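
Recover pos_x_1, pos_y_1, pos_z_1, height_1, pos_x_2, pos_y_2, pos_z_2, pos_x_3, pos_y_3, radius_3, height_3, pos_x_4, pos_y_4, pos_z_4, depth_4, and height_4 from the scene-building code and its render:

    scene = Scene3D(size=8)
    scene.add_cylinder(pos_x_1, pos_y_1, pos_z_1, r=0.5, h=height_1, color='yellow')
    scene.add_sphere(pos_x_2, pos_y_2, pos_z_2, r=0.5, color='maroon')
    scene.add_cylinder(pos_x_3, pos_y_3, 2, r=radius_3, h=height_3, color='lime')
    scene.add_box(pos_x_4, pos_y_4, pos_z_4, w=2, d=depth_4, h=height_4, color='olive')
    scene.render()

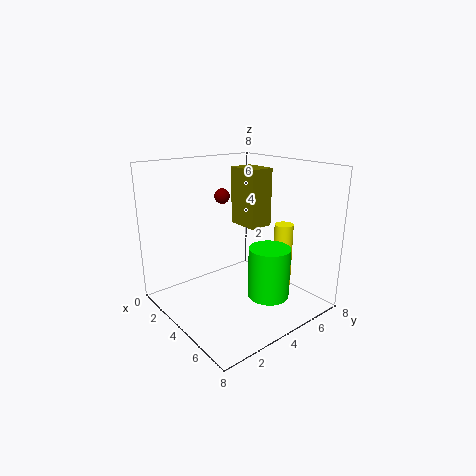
pos_x_1 = 6
pos_y_1 = 5.5
pos_z_1 = 1.5
height_1 = 3.5
pos_x_2 = 0.5
pos_y_2 = 5.5
pos_z_2 = 5.5
pos_x_3 = 7
pos_y_3 = 3.5
radius_3 = 1
height_3 = 2.5
pos_x_4 = 1.5
pos_y_4 = 5.5
pos_z_4 = 4
depth_4 = 1.5
height_4 = 3.5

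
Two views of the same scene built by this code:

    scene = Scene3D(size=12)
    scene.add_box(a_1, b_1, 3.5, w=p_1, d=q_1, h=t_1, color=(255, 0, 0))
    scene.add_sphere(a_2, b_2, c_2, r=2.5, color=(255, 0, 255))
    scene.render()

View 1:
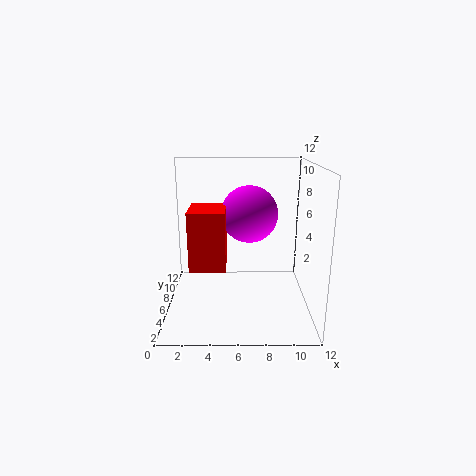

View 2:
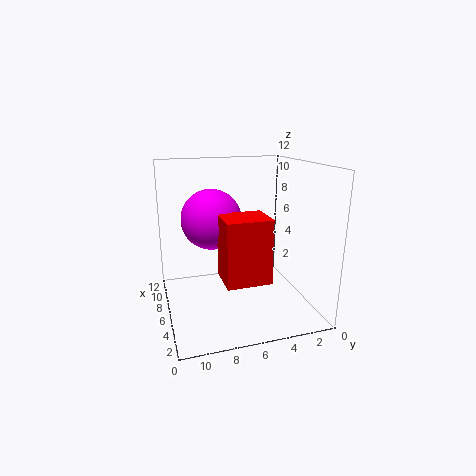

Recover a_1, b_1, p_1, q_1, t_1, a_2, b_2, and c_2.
a_1 = 2
b_1 = 4.5
p_1 = 3
q_1 = 3.5
t_1 = 5
a_2 = 7
b_2 = 8
c_2 = 7.5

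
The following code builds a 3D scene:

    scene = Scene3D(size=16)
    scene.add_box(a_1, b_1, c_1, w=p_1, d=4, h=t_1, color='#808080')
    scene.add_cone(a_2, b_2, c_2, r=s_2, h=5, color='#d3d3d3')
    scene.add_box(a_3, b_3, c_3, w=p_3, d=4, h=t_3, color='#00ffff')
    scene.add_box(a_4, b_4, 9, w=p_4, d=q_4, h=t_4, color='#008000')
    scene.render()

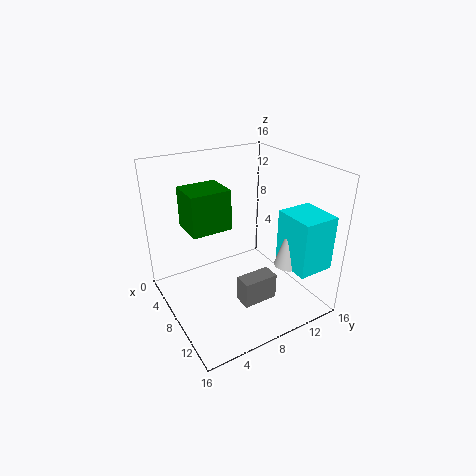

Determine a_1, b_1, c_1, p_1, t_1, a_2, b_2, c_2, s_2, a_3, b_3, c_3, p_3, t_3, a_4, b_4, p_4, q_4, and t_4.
a_1 = 9.5, b_1 = 7, c_1 = 1, p_1 = 2, t_1 = 3, a_2 = 12, b_2 = 12, c_2 = 5.5, s_2 = 1.5, a_3 = 10.5, b_3 = 11.5, c_3 = 5.5, p_3 = 4.5, t_3 = 6, a_4 = 3.5, b_4 = 3, p_4 = 4, q_4 = 4.5, t_4 = 4.5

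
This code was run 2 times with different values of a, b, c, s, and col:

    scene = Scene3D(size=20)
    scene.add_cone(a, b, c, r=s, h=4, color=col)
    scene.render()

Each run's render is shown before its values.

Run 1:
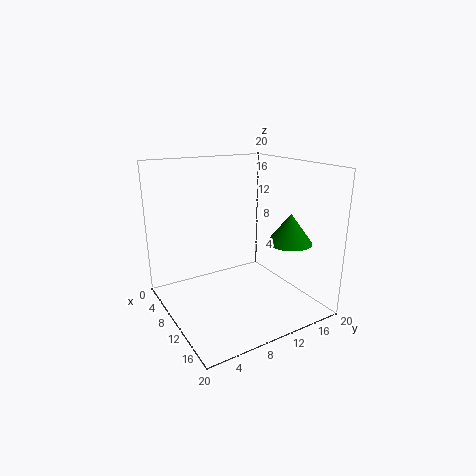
a = 15; b = 15; c = 10; s = 3; col = 'green'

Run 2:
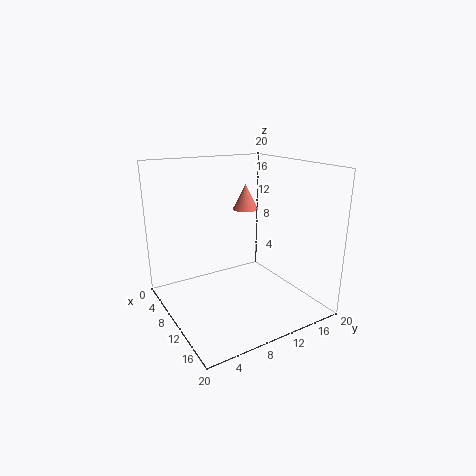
a = 4; b = 15; c = 12; s = 2; col = 'salmon'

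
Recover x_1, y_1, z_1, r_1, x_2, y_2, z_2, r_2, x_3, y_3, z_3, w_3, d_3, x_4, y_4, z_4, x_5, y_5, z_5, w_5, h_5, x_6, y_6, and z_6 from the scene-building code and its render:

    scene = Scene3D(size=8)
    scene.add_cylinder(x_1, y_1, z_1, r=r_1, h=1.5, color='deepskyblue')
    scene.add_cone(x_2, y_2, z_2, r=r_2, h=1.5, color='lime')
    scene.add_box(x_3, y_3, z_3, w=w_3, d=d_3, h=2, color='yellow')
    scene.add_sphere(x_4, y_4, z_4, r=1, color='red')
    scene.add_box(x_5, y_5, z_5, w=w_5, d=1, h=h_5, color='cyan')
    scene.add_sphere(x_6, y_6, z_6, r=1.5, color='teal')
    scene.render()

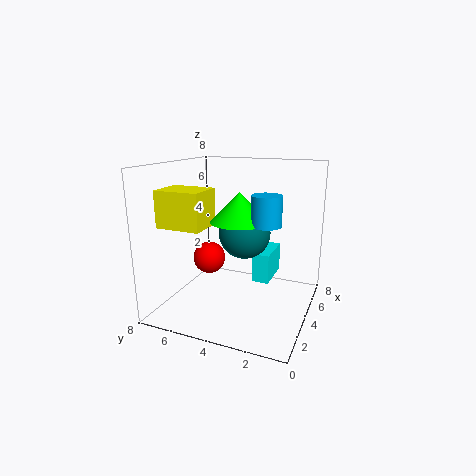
x_1 = 2.75, y_1 = 2, z_1 = 5.25, r_1 = 0.75, x_2 = 3, y_2 = 3.5, z_2 = 5.25, r_2 = 1.5, x_3 = 1.75, y_3 = 5.25, z_3 = 4.75, w_3 = 2, d_3 = 2.5, x_4 = 5.25, y_4 = 6.5, z_4 = 2, x_5 = 5, y_5 = 2.5, z_5 = 1, w_5 = 2.5, h_5 = 1.75, x_6 = 5, y_6 = 4, z_6 = 4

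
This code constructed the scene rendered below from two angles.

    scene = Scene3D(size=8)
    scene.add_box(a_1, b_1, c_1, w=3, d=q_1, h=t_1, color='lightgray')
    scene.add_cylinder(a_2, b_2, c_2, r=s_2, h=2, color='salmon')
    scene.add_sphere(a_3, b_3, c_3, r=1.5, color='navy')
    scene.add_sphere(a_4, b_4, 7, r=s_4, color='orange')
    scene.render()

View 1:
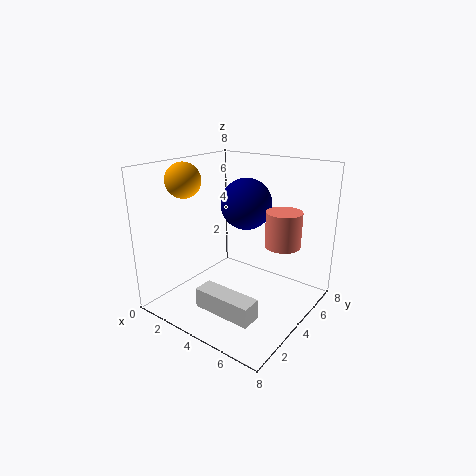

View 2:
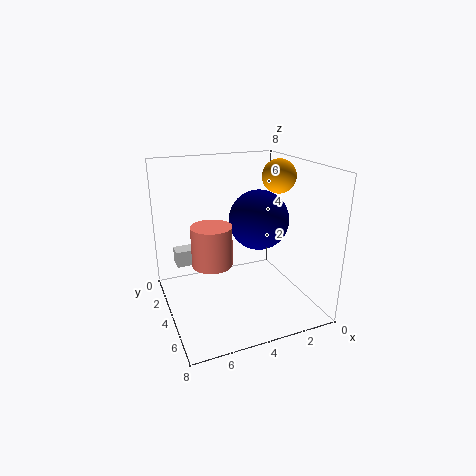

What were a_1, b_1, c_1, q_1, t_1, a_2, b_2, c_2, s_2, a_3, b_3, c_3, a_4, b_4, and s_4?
a_1 = 4; b_1 = 0.5; c_1 = 1.5; q_1 = 1; t_1 = 1; a_2 = 6; b_2 = 5.5; c_2 = 3.5; s_2 = 1; a_3 = 3.5; b_3 = 5.5; c_3 = 5.5; a_4 = 1; b_4 = 3; s_4 = 1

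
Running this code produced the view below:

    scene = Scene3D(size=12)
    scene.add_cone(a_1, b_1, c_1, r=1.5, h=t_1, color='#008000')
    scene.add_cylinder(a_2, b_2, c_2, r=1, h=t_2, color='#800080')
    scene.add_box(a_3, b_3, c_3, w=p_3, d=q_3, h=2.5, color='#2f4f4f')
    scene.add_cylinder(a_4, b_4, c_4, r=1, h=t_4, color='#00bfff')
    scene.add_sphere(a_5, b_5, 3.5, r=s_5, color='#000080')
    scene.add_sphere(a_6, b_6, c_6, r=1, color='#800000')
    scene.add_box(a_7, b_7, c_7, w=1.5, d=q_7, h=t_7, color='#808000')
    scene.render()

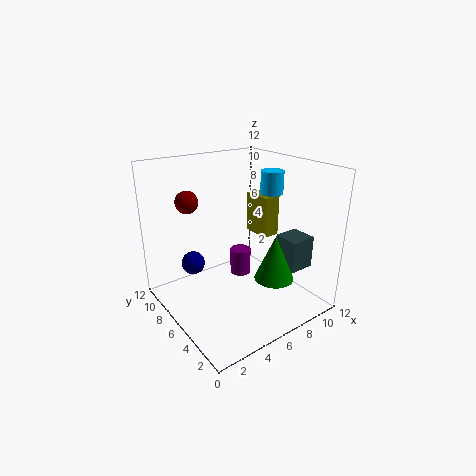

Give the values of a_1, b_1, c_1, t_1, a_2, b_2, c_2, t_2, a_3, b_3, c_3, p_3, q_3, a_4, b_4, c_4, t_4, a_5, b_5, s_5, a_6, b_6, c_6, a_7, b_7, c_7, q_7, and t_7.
a_1 = 6.5
b_1 = 2
c_1 = 4
t_1 = 3.5
a_2 = 8.5
b_2 = 9
c_2 = 0.5
t_2 = 2.5
a_3 = 7.5
b_3 = 1
c_3 = 4.5
p_3 = 2
q_3 = 2
a_4 = 10
b_4 = 6.5
c_4 = 9
t_4 = 2
a_5 = 3
b_5 = 8.5
s_5 = 1
a_6 = 3.5
b_6 = 10
c_6 = 8.5
a_7 = 8.5
b_7 = 5.5
c_7 = 5.5
q_7 = 2.5
t_7 = 3.5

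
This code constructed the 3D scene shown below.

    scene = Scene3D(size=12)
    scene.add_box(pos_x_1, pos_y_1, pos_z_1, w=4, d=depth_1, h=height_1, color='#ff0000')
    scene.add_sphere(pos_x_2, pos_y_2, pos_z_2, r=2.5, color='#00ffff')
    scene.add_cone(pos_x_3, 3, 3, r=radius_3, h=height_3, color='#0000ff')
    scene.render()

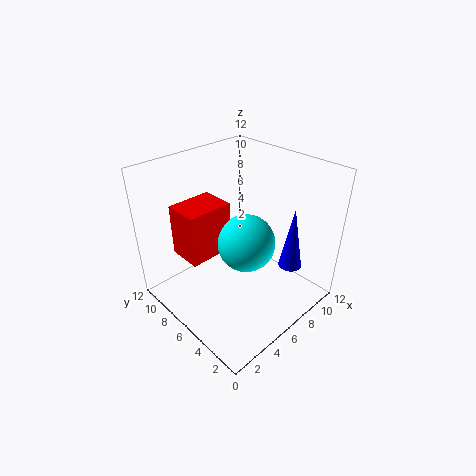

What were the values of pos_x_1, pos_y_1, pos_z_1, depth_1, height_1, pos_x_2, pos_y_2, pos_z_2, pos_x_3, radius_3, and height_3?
pos_x_1 = 2.5, pos_y_1 = 7.5, pos_z_1 = 4, depth_1 = 3, height_1 = 4.5, pos_x_2 = 7, pos_y_2 = 6, pos_z_2 = 5, pos_x_3 = 9.5, radius_3 = 1, height_3 = 5.5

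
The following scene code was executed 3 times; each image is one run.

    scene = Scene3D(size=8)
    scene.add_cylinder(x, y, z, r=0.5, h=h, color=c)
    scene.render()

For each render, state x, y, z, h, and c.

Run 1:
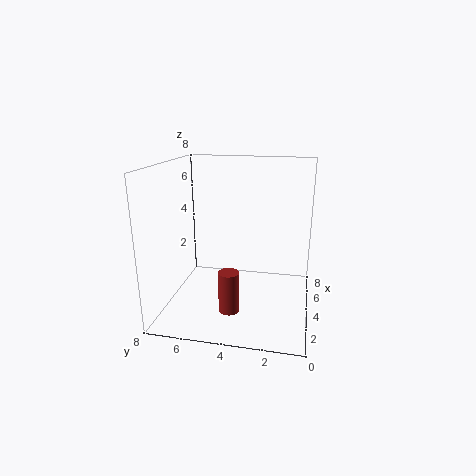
x = 0.75
y = 3.75
z = 1.5
h = 2
c = 'brown'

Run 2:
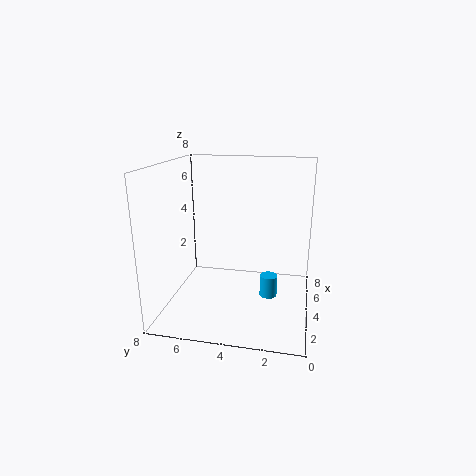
x = 4.25
y = 2.25
z = 0.5
h = 1.25
c = 'deepskyblue'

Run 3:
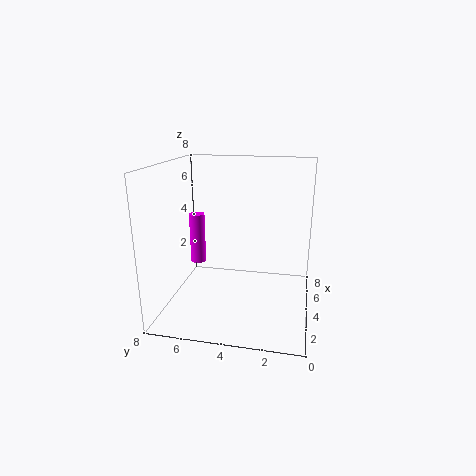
x = 6.5
y = 7.25
z = 1.25
h = 3.25
c = 'magenta'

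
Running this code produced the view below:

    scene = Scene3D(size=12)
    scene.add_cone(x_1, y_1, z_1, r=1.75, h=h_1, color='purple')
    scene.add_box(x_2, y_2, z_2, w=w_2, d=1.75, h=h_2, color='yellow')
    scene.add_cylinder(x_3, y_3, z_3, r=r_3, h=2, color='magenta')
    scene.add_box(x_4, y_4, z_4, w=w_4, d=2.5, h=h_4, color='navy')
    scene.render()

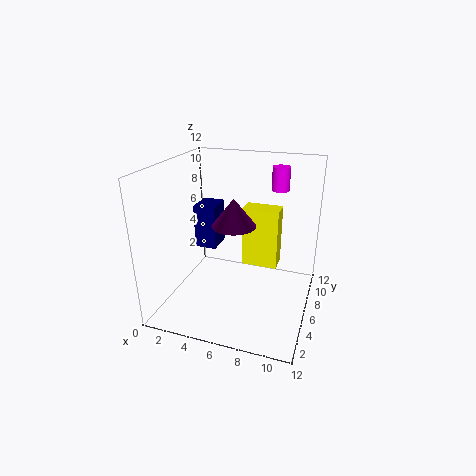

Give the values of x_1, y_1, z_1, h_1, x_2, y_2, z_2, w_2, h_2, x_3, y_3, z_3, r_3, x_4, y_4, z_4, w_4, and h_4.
x_1 = 6, y_1 = 5, z_1 = 7.5, h_1 = 2.25, x_2 = 6.25, y_2 = 6.25, z_2 = 3.5, w_2 = 3, h_2 = 5, x_3 = 8.75, y_3 = 9, z_3 = 9.5, r_3 = 0.75, x_4 = 1.25, y_4 = 7.5, z_4 = 3.75, w_4 = 2, h_4 = 4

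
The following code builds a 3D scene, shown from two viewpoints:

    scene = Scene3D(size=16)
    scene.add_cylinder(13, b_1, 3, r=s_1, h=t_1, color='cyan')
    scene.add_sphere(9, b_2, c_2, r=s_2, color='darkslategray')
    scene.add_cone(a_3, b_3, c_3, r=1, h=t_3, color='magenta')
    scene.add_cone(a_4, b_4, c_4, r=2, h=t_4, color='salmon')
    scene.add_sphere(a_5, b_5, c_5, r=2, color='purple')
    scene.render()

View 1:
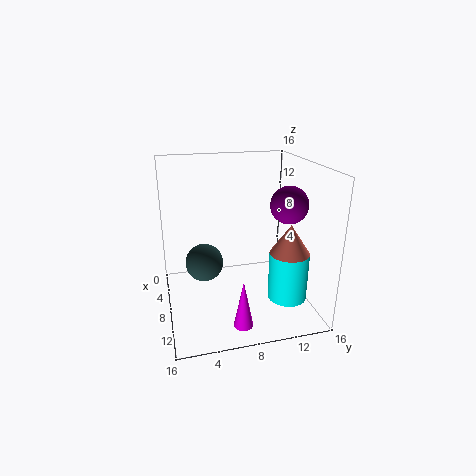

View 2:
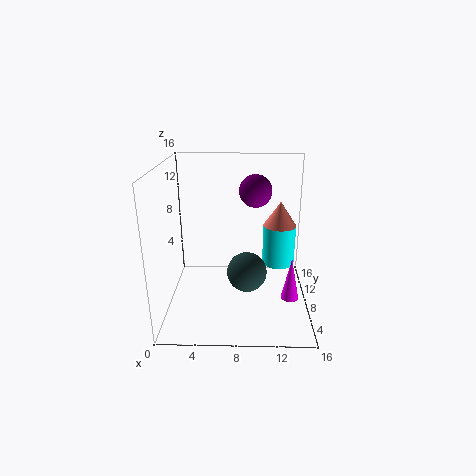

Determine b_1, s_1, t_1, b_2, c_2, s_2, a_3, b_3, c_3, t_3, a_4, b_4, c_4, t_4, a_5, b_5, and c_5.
b_1 = 12; s_1 = 2; t_1 = 5; b_2 = 4; c_2 = 6; s_2 = 2; a_3 = 14; b_3 = 7; c_3 = 1; t_3 = 5; a_4 = 13; b_4 = 12; c_4 = 8; t_4 = 3; a_5 = 10; b_5 = 13; c_5 = 12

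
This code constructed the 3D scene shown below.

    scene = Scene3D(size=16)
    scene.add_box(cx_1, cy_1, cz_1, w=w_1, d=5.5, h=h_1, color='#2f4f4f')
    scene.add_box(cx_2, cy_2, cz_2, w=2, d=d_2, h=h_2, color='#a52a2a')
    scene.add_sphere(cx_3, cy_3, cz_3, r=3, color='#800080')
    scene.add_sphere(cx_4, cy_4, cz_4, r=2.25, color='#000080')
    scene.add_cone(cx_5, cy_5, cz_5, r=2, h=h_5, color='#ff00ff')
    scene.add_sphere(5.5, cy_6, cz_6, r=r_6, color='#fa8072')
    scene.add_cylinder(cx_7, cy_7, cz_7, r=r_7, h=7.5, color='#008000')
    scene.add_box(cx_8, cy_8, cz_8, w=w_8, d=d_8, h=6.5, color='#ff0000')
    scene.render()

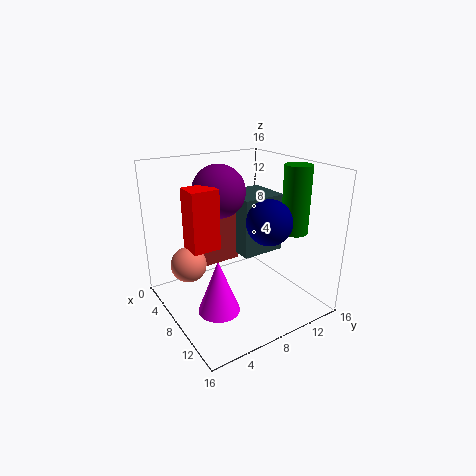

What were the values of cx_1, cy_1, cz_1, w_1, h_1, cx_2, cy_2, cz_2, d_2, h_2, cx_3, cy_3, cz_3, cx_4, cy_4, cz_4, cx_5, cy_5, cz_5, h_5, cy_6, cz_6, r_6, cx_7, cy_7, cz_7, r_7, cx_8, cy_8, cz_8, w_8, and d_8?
cx_1 = 1.25, cy_1 = 10, cz_1 = 4.25, w_1 = 5.5, h_1 = 7.25, cx_2 = 2.5, cy_2 = 5.5, cz_2 = 3.5, d_2 = 4.75, h_2 = 6, cx_3 = 5.25, cy_3 = 7.25, cz_3 = 12.75, cx_4 = 12.75, cy_4 = 8.5, cz_4 = 11.25, cx_5 = 12.75, cy_5 = 2.75, cz_5 = 3.5, h_5 = 5.25, cy_6 = 3, cz_6 = 5, r_6 = 2, cx_7 = 11, cy_7 = 13.5, cz_7 = 8.5, r_7 = 1.5, cx_8 = 5.75, cy_8 = 2.5, cz_8 = 7.5, w_8 = 2.75, d_8 = 3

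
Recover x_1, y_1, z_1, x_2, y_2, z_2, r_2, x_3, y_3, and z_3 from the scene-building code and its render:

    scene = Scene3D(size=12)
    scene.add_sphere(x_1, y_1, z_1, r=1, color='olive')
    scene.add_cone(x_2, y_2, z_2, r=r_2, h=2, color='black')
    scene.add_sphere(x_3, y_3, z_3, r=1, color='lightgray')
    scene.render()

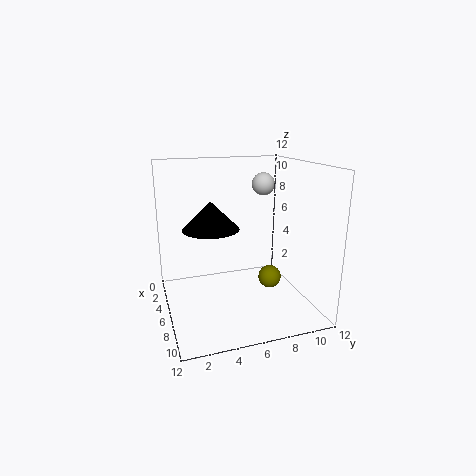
x_1 = 6, y_1 = 9, z_1 = 2, x_2 = 9, y_2 = 3, z_2 = 8, r_2 = 2, x_3 = 4, y_3 = 9, z_3 = 10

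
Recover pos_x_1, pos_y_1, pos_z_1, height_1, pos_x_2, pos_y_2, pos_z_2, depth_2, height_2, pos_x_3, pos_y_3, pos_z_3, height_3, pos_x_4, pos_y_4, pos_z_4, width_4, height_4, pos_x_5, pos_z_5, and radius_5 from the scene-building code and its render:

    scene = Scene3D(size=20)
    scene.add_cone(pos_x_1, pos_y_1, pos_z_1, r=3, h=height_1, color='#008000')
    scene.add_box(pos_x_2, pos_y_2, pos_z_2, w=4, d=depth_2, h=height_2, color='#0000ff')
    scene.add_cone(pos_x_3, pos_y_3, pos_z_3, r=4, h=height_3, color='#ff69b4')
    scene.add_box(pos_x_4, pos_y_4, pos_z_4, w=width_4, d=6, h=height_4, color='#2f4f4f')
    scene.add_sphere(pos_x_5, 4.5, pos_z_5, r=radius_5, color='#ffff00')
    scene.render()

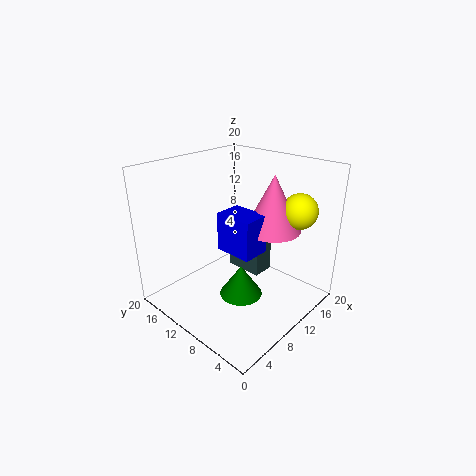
pos_x_1 = 9
pos_y_1 = 8.5
pos_z_1 = 2
height_1 = 4.5
pos_x_2 = 8.5
pos_y_2 = 7
pos_z_2 = 8
depth_2 = 5.5
height_2 = 5.5
pos_x_3 = 14.5
pos_y_3 = 7.5
pos_z_3 = 10.5
height_3 = 8
pos_x_4 = 15
pos_y_4 = 10.5
pos_z_4 = 1
width_4 = 3.5
height_4 = 5.5
pos_x_5 = 16.5
pos_z_5 = 13.5
radius_5 = 2.5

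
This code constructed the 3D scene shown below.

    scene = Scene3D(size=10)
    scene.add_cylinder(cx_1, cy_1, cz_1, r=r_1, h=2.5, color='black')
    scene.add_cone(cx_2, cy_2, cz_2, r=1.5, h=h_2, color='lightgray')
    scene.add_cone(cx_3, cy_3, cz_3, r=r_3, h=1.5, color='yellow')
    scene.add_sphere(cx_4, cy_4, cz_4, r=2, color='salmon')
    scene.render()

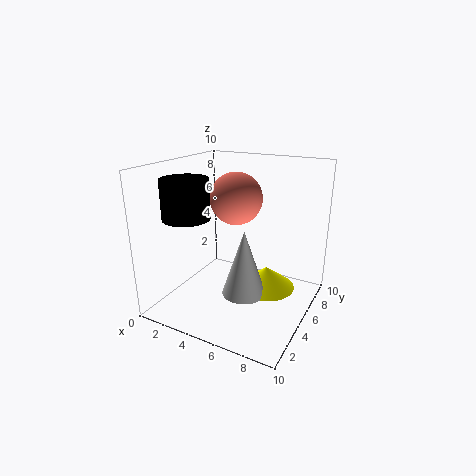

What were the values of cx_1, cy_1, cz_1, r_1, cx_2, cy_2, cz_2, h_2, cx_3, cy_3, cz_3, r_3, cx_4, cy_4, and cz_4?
cx_1 = 3, cy_1 = 2, cz_1 = 7, r_1 = 1.5, cx_2 = 6, cy_2 = 4, cz_2 = 1.5, h_2 = 4.5, cx_3 = 7, cy_3 = 5.5, cz_3 = 1.5, r_3 = 2, cx_4 = 3.5, cy_4 = 7.5, cz_4 = 7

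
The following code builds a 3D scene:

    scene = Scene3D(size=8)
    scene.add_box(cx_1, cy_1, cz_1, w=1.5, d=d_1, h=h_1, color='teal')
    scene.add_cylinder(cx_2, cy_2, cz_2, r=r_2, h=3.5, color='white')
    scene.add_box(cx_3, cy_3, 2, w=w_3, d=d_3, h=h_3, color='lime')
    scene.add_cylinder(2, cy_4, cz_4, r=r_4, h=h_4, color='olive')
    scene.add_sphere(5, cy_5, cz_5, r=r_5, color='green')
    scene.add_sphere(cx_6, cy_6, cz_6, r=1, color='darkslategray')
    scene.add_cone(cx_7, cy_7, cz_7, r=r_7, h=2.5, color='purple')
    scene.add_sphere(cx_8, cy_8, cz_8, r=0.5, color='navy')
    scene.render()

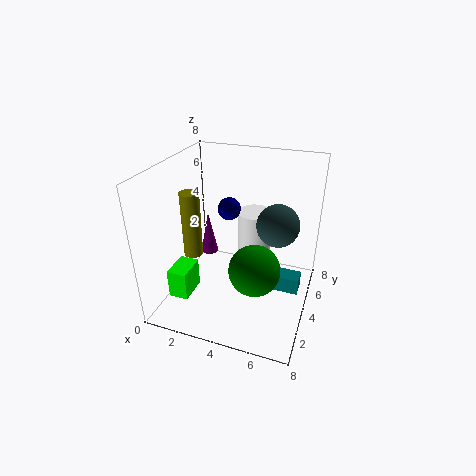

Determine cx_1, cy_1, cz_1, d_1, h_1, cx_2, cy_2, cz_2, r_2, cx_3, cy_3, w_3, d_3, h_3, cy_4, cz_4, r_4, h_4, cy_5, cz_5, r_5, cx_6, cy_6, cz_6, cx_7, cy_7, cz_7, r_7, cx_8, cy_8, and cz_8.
cx_1 = 6; cy_1 = 4.5; cz_1 = 0.5; d_1 = 1; h_1 = 1; cx_2 = 4.5; cy_2 = 5.5; cz_2 = 1.5; r_2 = 1; cx_3 = 1.5; cy_3 = 0.5; w_3 = 1; d_3 = 1.5; h_3 = 1.5; cy_4 = 2.5; cz_4 = 3.5; r_4 = 0.5; h_4 = 3.5; cy_5 = 4; cz_5 = 2; r_5 = 1.5; cx_6 = 6.5; cy_6 = 2.5; cz_6 = 6; cx_7 = 2; cy_7 = 4.5; cz_7 = 2.5; r_7 = 0.5; cx_8 = 4.5; cy_8 = 1.5; cz_8 = 7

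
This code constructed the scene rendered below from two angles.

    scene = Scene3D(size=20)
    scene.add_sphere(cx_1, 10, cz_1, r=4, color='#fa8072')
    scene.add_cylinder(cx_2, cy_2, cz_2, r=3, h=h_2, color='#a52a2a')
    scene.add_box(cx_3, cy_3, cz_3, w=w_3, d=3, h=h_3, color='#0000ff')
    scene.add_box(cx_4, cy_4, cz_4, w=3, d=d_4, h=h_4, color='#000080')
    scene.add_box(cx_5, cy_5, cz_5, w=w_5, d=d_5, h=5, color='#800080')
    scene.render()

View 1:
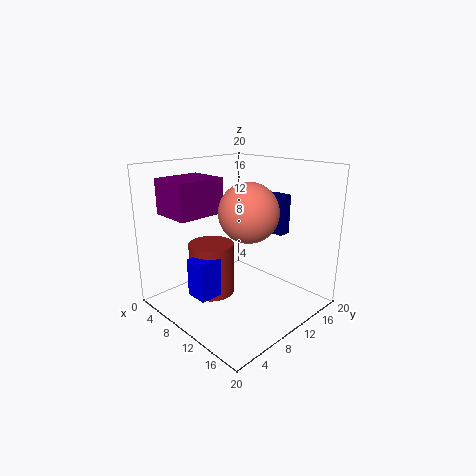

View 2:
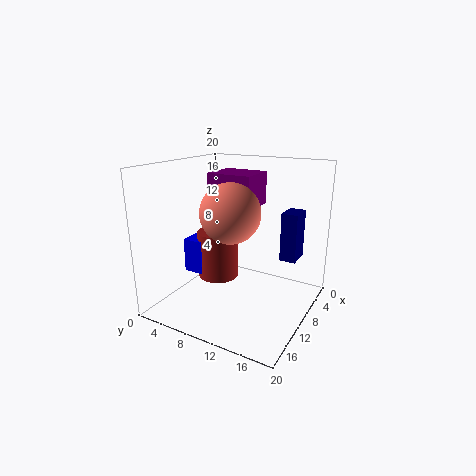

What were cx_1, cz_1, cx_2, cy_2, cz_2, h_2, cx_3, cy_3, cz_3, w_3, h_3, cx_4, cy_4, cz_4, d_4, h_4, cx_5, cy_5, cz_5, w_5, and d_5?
cx_1 = 12; cz_1 = 14; cx_2 = 9; cy_2 = 6; cz_2 = 3; h_2 = 7; cx_3 = 9; cy_3 = 2; cz_3 = 4; w_3 = 3; h_3 = 5; cx_4 = 9; cy_4 = 17; cz_4 = 9; d_4 = 2; h_4 = 6; cx_5 = 1; cy_5 = 3; cz_5 = 13; w_5 = 6; d_5 = 7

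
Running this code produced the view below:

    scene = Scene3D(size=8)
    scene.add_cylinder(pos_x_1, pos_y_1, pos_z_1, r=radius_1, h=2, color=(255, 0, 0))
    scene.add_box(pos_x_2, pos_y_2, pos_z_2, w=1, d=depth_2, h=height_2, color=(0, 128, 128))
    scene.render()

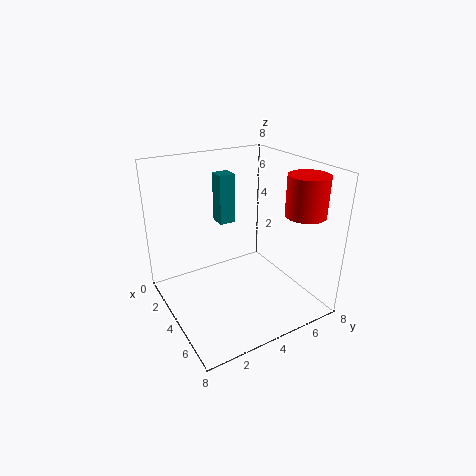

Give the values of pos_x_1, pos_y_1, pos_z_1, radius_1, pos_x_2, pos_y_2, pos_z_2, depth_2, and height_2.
pos_x_1 = 7; pos_y_1 = 6; pos_z_1 = 6; radius_1 = 1; pos_x_2 = 1; pos_y_2 = 4; pos_z_2 = 4; depth_2 = 1; height_2 = 3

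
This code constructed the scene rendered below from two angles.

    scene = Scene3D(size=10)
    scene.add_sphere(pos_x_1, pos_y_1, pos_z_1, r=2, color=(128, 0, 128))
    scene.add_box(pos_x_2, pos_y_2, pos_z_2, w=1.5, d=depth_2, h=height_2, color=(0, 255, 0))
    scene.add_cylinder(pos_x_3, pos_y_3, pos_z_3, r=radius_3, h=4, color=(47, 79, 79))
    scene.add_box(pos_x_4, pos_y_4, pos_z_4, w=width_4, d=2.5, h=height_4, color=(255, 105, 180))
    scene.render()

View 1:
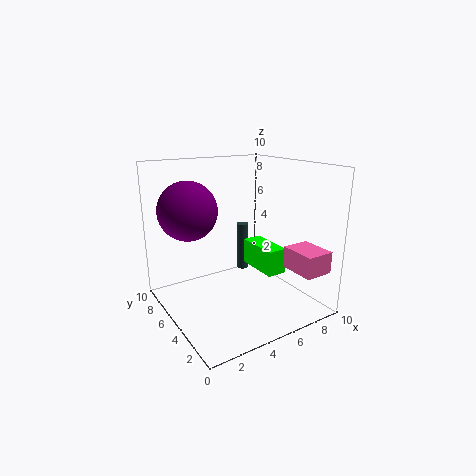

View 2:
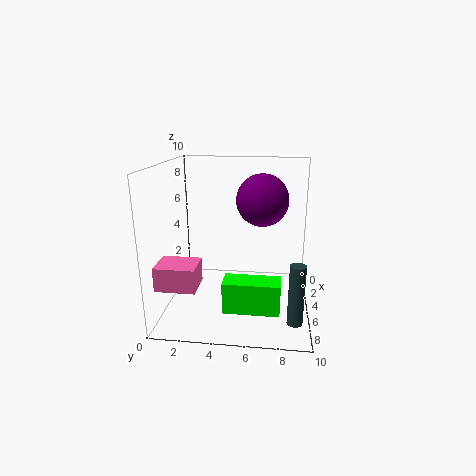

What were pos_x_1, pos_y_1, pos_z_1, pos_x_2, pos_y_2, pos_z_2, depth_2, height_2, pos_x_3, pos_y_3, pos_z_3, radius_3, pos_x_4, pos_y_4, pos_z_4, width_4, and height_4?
pos_x_1 = 2; pos_y_1 = 6.5; pos_z_1 = 7; pos_x_2 = 7.5; pos_y_2 = 4.5; pos_z_2 = 1.5; depth_2 = 3.5; height_2 = 2; pos_x_3 = 8; pos_y_3 = 9; pos_z_3 = 0.5; radius_3 = 0.5; pos_x_4 = 7.5; pos_y_4 = 0.5; pos_z_4 = 3; width_4 = 2; height_4 = 1.5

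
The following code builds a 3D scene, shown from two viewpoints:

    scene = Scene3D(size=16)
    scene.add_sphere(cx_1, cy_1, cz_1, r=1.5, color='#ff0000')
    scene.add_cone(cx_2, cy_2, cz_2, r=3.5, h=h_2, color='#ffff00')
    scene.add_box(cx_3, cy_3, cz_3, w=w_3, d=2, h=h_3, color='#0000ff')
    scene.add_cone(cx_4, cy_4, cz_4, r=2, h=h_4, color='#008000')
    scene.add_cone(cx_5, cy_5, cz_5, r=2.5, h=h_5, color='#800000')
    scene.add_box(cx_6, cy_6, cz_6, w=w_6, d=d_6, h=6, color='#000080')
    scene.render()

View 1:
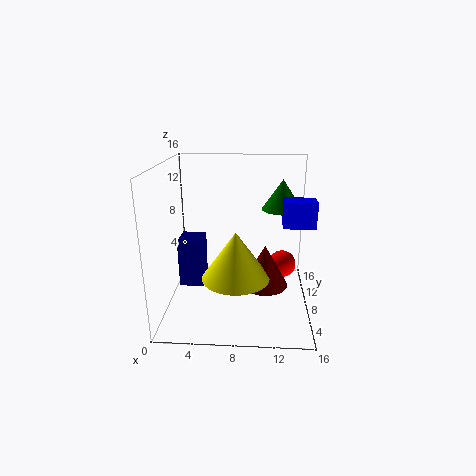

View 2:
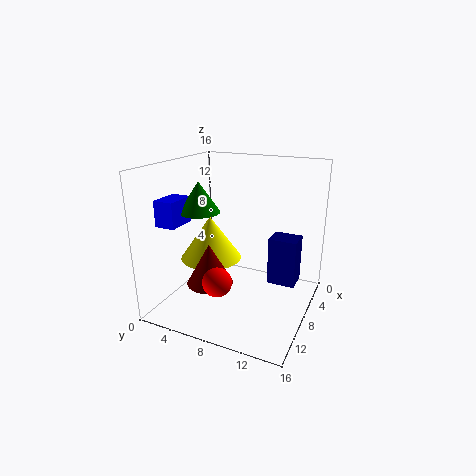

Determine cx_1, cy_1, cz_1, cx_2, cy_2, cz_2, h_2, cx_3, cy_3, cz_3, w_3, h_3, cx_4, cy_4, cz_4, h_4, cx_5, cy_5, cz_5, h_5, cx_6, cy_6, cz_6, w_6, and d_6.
cx_1 = 13; cy_1 = 8; cz_1 = 5; cx_2 = 8; cy_2 = 4.5; cz_2 = 5; h_2 = 5; cx_3 = 12.5; cy_3 = 3; cz_3 = 11; w_3 = 3; h_3 = 2.5; cx_4 = 12.5; cy_4 = 6; cz_4 = 12; h_4 = 3; cx_5 = 11; cy_5 = 6; cz_5 = 3.5; h_5 = 4.5; cx_6 = 0.5; cy_6 = 10; cz_6 = 0.5; w_6 = 3; d_6 = 3.5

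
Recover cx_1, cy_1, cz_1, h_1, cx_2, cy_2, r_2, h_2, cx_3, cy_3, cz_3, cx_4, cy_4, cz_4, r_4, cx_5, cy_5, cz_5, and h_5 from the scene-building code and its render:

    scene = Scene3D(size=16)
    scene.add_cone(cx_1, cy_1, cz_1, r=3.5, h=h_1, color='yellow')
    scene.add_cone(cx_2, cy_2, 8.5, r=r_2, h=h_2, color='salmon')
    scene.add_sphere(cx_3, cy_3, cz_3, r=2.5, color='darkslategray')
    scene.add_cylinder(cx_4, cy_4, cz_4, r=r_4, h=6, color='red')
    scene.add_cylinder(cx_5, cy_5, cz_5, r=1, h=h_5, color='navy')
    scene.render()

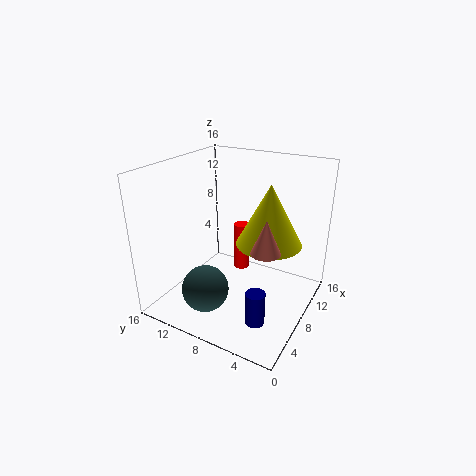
cx_1 = 8.5, cy_1 = 4.5, cz_1 = 8, h_1 = 6.5, cx_2 = 5.5, cy_2 = 3.5, r_2 = 1.5, h_2 = 3.5, cx_3 = 3.5, cy_3 = 9.5, cz_3 = 3.5, cx_4 = 12.5, cy_4 = 10, cz_4 = 1.5, r_4 = 1, cx_5 = 3.5, cy_5 = 3.5, cz_5 = 1.5, h_5 = 3.5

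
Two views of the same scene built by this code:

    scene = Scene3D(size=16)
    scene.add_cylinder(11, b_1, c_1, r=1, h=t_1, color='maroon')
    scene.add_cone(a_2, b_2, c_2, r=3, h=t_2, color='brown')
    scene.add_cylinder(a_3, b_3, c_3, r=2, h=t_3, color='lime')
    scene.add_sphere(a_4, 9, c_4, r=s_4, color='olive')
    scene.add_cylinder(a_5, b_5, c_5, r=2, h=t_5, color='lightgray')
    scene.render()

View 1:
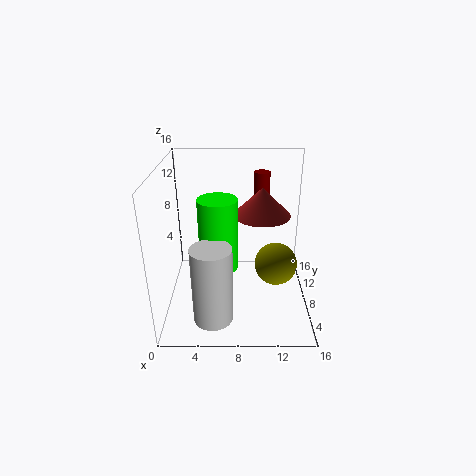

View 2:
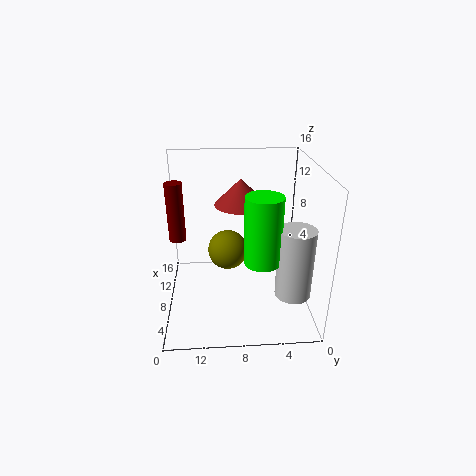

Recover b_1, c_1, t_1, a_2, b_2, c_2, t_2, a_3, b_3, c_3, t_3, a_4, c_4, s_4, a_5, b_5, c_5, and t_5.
b_1 = 15
c_1 = 6.5
t_1 = 7
a_2 = 10.5
b_2 = 7.5
c_2 = 11
t_2 = 3
a_3 = 6
b_3 = 5.5
c_3 = 6
t_3 = 7.5
a_4 = 12.5
c_4 = 4
s_4 = 2.5
a_5 = 5.5
b_5 = 2
c_5 = 2
t_5 = 8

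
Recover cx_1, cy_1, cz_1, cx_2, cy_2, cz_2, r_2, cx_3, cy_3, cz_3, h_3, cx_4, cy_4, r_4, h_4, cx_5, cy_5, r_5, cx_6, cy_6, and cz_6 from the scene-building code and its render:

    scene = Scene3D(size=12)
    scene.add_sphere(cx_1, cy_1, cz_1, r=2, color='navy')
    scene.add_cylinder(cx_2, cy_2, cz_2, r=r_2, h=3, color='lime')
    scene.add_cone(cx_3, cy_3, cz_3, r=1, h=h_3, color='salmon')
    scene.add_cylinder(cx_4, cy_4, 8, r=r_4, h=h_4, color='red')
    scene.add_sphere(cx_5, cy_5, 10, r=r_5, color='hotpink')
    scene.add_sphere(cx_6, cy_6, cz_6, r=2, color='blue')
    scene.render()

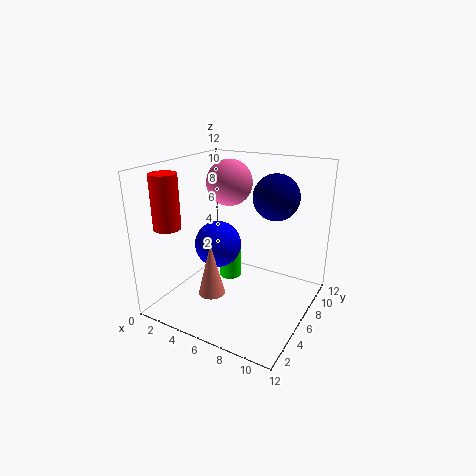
cx_1 = 8
cy_1 = 9
cz_1 = 9
cx_2 = 4
cy_2 = 8
cz_2 = 1
r_2 = 1
cx_3 = 6
cy_3 = 2
cz_3 = 3
h_3 = 4
cx_4 = 3
cy_4 = 1
r_4 = 1
h_4 = 4
cx_5 = 4
cy_5 = 8
r_5 = 2
cx_6 = 4
cy_6 = 6
cz_6 = 5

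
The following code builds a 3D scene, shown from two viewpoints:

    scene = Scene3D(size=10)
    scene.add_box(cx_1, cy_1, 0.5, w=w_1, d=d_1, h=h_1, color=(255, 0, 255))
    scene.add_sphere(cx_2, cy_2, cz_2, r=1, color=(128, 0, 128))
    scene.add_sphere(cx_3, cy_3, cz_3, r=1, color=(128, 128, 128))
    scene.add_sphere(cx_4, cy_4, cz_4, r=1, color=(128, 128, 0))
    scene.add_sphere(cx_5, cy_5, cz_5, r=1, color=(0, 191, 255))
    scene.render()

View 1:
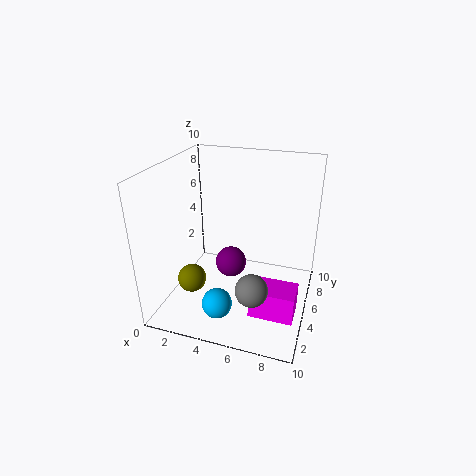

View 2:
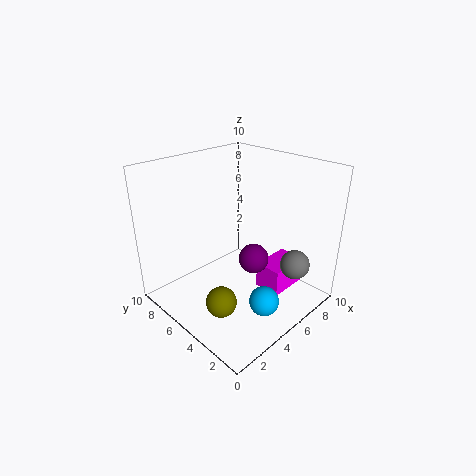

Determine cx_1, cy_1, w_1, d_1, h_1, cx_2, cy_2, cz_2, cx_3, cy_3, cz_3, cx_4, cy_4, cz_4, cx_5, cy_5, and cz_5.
cx_1 = 6.5
cy_1 = 2.5
w_1 = 3
d_1 = 2
h_1 = 2
cx_2 = 5
cy_2 = 3.5
cz_2 = 4
cx_3 = 7
cy_3 = 1.5
cz_3 = 3.5
cx_4 = 2
cy_4 = 3.5
cz_4 = 2
cx_5 = 4.5
cy_5 = 2
cz_5 = 1.5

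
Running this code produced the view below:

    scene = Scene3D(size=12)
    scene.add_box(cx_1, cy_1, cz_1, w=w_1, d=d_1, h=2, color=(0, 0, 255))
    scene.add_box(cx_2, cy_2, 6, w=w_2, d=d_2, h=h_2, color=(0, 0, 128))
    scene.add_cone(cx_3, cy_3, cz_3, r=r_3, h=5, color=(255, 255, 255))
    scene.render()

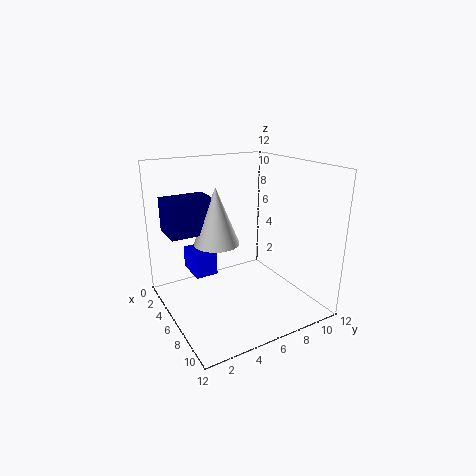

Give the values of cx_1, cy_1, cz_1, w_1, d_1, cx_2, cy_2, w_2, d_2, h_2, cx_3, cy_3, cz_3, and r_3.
cx_1 = 1
cy_1 = 3
cz_1 = 2
w_1 = 3
d_1 = 2
cx_2 = 1
cy_2 = 1
w_2 = 3
d_2 = 4
h_2 = 3
cx_3 = 4
cy_3 = 5
cz_3 = 5
r_3 = 2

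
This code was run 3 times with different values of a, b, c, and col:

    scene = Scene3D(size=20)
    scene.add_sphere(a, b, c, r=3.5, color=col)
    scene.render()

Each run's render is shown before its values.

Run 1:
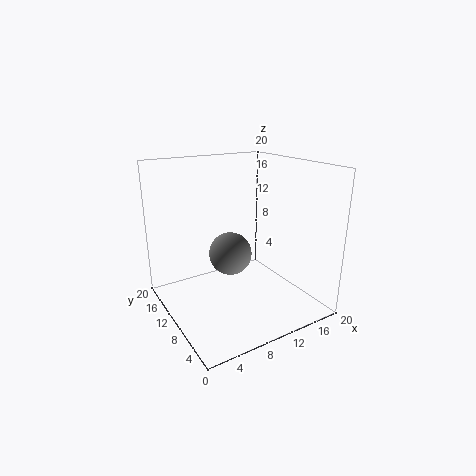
a = 12.5
b = 16.5
c = 4.5
col = 'gray'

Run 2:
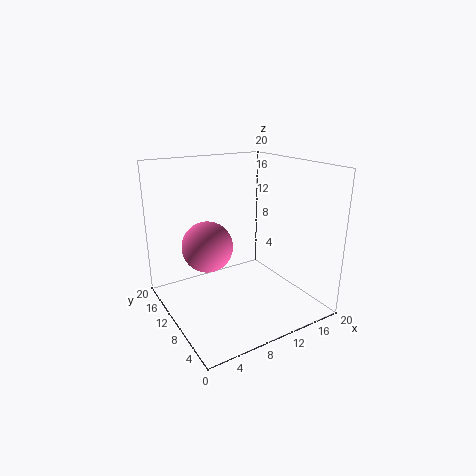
a = 6
b = 11.5
c = 9
col = 'hotpink'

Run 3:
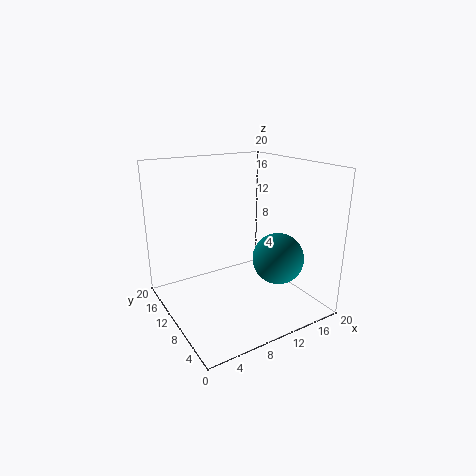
a = 14
b = 6
c = 7.5
col = 'teal'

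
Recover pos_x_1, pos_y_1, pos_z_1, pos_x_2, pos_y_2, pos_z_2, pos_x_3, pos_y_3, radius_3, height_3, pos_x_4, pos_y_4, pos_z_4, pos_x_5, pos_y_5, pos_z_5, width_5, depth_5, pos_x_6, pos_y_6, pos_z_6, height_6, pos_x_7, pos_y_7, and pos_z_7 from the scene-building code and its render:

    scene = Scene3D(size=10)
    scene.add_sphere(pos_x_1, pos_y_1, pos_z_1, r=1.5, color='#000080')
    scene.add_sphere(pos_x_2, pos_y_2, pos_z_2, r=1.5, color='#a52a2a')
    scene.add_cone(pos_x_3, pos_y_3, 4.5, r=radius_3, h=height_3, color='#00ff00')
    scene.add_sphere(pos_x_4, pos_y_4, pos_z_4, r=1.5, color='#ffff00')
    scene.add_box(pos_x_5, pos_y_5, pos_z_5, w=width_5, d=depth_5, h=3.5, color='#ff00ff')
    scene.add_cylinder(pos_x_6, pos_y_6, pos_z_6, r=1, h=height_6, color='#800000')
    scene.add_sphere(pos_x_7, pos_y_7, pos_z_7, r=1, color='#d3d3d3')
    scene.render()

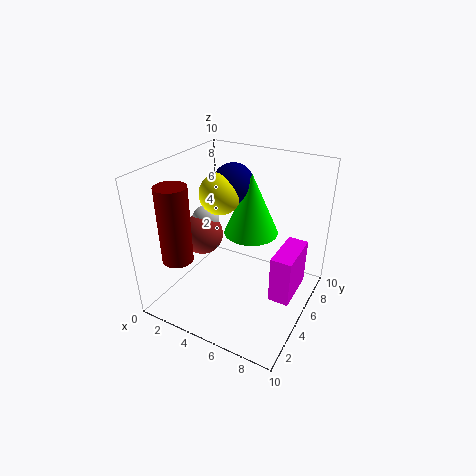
pos_x_1 = 3.5, pos_y_1 = 7, pos_z_1 = 8, pos_x_2 = 2, pos_y_2 = 5, pos_z_2 = 4.5, pos_x_3 = 5, pos_y_3 = 7, radius_3 = 2, height_3 = 4.5, pos_x_4 = 3, pos_y_4 = 6, pos_z_4 = 7.5, pos_x_5 = 7.5, pos_y_5 = 5, pos_z_5 = 0.5, width_5 = 1.5, depth_5 = 3.5, pos_x_6 = 2.5, pos_y_6 = 1.5, pos_z_6 = 4.5, height_6 = 5, pos_x_7 = 2, pos_y_7 = 5.5, pos_z_7 = 5.5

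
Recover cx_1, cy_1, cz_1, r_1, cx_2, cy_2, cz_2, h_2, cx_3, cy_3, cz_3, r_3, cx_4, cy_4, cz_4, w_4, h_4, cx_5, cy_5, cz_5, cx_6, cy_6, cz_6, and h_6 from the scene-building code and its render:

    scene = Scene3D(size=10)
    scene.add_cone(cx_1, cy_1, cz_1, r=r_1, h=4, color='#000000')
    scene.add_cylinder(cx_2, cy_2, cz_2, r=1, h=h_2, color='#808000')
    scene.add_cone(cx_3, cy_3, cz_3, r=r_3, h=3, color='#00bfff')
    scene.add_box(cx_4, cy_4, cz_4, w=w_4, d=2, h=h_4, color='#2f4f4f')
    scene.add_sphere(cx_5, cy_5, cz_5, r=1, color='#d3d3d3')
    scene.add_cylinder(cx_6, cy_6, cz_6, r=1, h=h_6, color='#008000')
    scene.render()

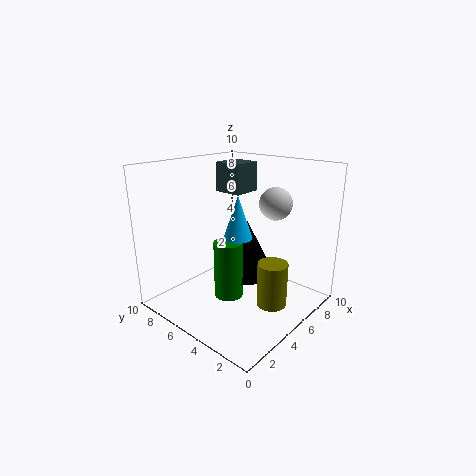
cx_1 = 6, cy_1 = 5, cz_1 = 2, r_1 = 2, cx_2 = 5, cy_2 = 2, cz_2 = 1, h_2 = 3, cx_3 = 5, cy_3 = 5, cz_3 = 5, r_3 = 1, cx_4 = 5, cy_4 = 5, cz_4 = 8, w_4 = 2, h_4 = 2, cx_5 = 5, cy_5 = 2, cz_5 = 8, cx_6 = 4, cy_6 = 5, cz_6 = 1, h_6 = 4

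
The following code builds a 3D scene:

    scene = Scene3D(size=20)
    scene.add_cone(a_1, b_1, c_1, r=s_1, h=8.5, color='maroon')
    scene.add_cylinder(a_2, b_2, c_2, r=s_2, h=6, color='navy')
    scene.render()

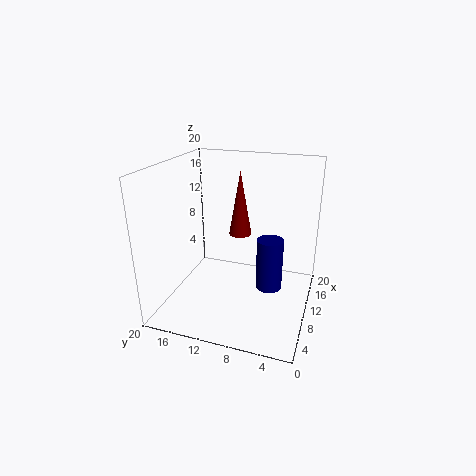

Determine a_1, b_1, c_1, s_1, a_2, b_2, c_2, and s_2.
a_1 = 9.5; b_1 = 9.5; c_1 = 11; s_1 = 1.5; a_2 = 3.5; b_2 = 4; c_2 = 7.5; s_2 = 1.5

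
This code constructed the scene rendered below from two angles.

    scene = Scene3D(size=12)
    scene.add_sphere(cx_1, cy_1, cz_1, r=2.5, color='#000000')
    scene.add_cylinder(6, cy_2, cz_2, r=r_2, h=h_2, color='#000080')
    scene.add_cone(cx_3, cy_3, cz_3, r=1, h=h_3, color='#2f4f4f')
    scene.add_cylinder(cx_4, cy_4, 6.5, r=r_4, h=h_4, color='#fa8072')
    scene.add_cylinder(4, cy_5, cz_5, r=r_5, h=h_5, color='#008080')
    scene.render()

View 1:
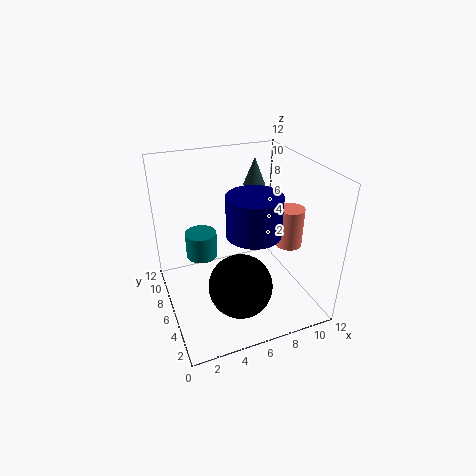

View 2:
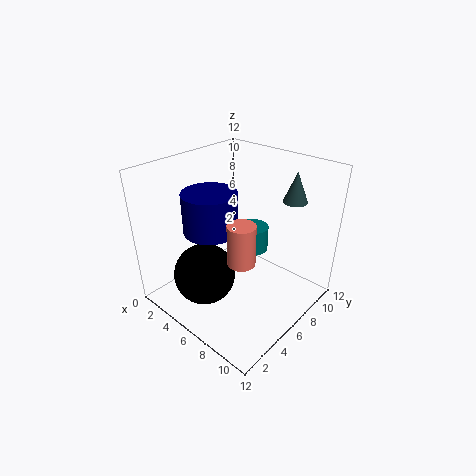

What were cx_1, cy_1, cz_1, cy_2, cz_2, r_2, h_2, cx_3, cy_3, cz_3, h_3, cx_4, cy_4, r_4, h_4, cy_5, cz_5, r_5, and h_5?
cx_1 = 5
cy_1 = 3
cz_1 = 3.5
cy_2 = 3
cz_2 = 8
r_2 = 2
h_2 = 3
cx_3 = 9
cy_3 = 9.5
cz_3 = 9
h_3 = 2.5
cx_4 = 9
cy_4 = 3
r_4 = 1
h_4 = 3
cy_5 = 10.5
cz_5 = 2
r_5 = 1.5
h_5 = 2.5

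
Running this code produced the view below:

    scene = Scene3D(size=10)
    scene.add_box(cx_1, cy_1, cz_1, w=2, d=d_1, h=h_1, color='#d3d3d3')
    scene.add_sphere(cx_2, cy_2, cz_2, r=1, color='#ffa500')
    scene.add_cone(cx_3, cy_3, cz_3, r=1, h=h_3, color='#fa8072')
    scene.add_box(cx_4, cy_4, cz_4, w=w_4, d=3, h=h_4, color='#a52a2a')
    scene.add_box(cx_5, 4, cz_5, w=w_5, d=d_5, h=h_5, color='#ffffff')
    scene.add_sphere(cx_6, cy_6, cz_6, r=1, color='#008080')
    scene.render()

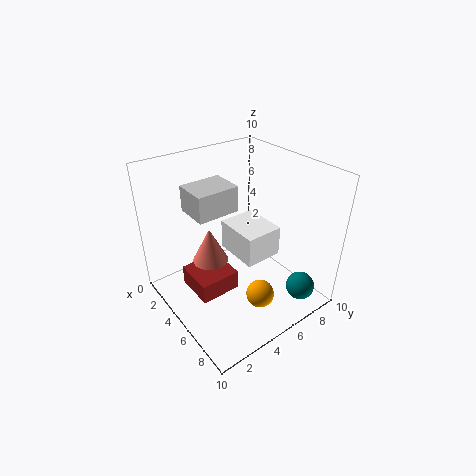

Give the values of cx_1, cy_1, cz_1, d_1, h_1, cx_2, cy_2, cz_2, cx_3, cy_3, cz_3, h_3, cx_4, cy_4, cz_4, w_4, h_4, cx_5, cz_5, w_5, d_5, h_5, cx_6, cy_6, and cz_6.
cx_1 = 5; cy_1 = 1; cz_1 = 8.5; d_1 = 2.5; h_1 = 1.5; cx_2 = 7; cy_2 = 5.5; cz_2 = 1; cx_3 = 7; cy_3 = 1.5; cz_3 = 6; h_3 = 2; cx_4 = 2; cy_4 = 2; cz_4 = 0.5; w_4 = 3; h_4 = 1.5; cx_5 = 4.5; cz_5 = 4.5; w_5 = 3; d_5 = 2.5; h_5 = 2; cx_6 = 8.5; cy_6 = 8; cz_6 = 1.5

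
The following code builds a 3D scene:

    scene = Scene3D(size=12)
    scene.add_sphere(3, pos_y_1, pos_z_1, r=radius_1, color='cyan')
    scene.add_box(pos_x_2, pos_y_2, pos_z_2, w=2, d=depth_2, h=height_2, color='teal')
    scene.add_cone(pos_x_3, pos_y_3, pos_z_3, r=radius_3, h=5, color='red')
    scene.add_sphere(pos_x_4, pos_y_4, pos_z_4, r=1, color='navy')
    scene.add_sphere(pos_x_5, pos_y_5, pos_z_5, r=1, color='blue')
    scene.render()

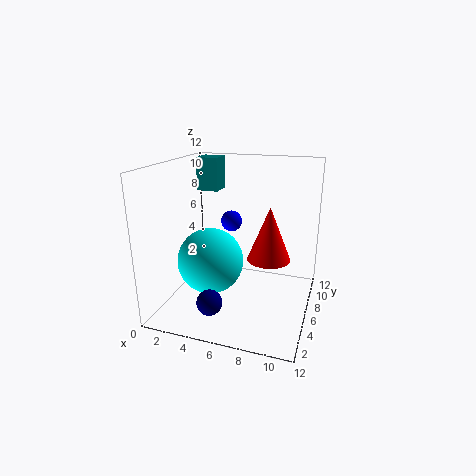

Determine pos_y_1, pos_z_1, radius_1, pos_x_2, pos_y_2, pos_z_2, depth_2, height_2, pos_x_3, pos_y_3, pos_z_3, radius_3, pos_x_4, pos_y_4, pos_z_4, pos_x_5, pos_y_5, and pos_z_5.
pos_y_1 = 7
pos_z_1 = 3
radius_1 = 3
pos_x_2 = 1
pos_y_2 = 9
pos_z_2 = 9
depth_2 = 2
height_2 = 3
pos_x_3 = 8
pos_y_3 = 9
pos_z_3 = 3
radius_3 = 2
pos_x_4 = 5
pos_y_4 = 2
pos_z_4 = 2
pos_x_5 = 4
pos_y_5 = 10
pos_z_5 = 6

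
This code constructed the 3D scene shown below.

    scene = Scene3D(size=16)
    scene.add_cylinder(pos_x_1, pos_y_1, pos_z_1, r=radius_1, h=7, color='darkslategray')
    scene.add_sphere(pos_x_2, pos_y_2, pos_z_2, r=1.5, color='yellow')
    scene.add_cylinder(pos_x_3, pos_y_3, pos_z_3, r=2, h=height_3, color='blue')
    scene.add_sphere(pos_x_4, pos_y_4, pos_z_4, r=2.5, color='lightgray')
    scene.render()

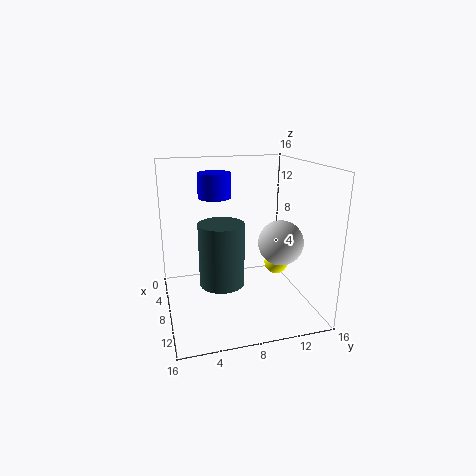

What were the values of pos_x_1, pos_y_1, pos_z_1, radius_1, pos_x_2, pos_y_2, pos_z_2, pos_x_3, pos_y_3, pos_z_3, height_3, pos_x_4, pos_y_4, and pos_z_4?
pos_x_1 = 8.5
pos_y_1 = 6
pos_z_1 = 3
radius_1 = 2.5
pos_x_2 = 5
pos_y_2 = 14
pos_z_2 = 3
pos_x_3 = 3
pos_y_3 = 6.5
pos_z_3 = 11.5
height_3 = 3
pos_x_4 = 9.5
pos_y_4 = 12.5
pos_z_4 = 7.5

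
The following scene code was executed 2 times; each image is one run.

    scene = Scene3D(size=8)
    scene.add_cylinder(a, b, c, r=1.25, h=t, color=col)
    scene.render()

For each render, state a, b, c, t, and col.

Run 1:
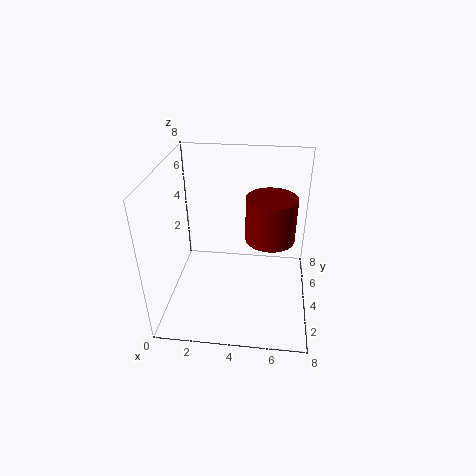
a = 5.75, b = 3, c = 4.75, t = 2.25, col = 'maroon'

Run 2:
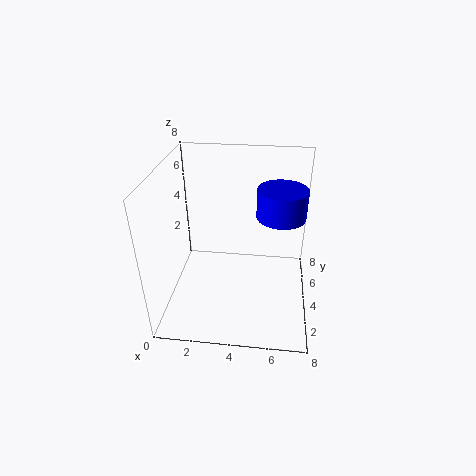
a = 6.25, b = 3.5, c = 5.75, t = 1.5, col = 'blue'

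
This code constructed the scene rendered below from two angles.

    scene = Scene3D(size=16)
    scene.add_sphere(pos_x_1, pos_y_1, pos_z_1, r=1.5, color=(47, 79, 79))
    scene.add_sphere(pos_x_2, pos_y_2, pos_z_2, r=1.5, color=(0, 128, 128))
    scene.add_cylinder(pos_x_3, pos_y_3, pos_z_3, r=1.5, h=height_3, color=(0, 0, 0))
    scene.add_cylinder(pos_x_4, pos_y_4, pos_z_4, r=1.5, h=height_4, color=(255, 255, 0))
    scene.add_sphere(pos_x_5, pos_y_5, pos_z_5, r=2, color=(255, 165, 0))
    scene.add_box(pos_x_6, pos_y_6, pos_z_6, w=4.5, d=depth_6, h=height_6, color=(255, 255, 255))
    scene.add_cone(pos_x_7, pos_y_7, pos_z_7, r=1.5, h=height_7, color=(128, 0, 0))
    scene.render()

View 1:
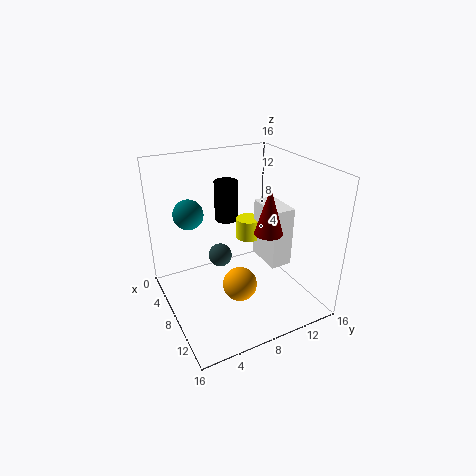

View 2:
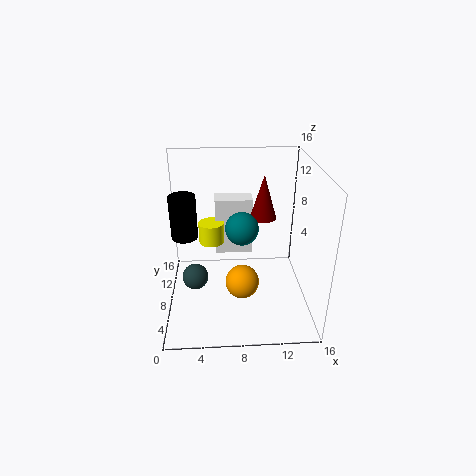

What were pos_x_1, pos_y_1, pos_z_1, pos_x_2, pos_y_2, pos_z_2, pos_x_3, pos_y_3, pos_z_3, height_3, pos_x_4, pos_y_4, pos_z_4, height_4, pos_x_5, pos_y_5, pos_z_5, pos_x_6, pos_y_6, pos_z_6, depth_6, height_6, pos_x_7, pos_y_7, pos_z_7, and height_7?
pos_x_1 = 3; pos_y_1 = 8; pos_z_1 = 3; pos_x_2 = 8; pos_y_2 = 2.5; pos_z_2 = 12; pos_x_3 = 2; pos_y_3 = 9.5; pos_z_3 = 7.5; height_3 = 5; pos_x_4 = 5; pos_y_4 = 11; pos_z_4 = 6; height_4 = 2.5; pos_x_5 = 8.5; pos_y_5 = 8; pos_z_5 = 2; pos_x_6 = 5.5; pos_y_6 = 11.5; pos_z_6 = 4; depth_6 = 2.5; height_6 = 7; pos_x_7 = 11; pos_y_7 = 10; pos_z_7 = 9.5; height_7 = 5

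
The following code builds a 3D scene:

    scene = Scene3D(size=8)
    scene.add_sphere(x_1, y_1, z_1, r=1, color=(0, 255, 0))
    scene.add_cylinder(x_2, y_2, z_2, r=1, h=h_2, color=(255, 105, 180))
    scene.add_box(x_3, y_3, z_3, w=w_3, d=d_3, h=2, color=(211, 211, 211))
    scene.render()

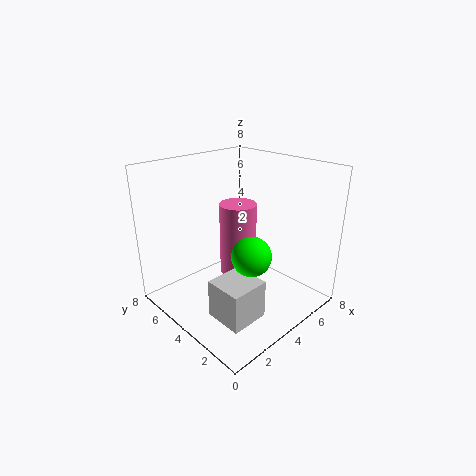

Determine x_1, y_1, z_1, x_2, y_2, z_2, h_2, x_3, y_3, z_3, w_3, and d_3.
x_1 = 3, y_1 = 2, z_1 = 4, x_2 = 4, y_2 = 4, z_2 = 2, h_2 = 4, x_3 = 1, y_3 = 1, z_3 = 1, w_3 = 2, d_3 = 2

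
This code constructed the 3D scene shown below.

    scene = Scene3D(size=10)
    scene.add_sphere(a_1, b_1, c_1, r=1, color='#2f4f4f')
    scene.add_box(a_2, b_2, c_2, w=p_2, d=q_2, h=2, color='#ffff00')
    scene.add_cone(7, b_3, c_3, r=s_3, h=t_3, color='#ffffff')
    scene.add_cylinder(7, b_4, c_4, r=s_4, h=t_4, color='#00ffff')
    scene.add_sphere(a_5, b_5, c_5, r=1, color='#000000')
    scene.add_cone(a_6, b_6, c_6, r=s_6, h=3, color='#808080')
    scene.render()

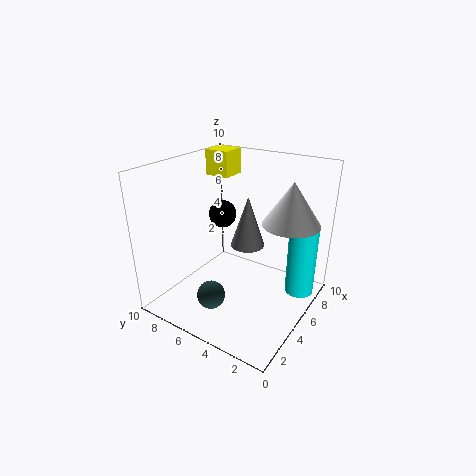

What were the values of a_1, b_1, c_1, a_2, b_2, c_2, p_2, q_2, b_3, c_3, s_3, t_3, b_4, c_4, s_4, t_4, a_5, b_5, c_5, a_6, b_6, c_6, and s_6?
a_1 = 3
b_1 = 6
c_1 = 1
a_2 = 8
b_2 = 8
c_2 = 8
p_2 = 2
q_2 = 2
b_3 = 2
c_3 = 6
s_3 = 2
t_3 = 3
b_4 = 1
c_4 = 1
s_4 = 1
t_4 = 5
a_5 = 6
b_5 = 7
c_5 = 6
a_6 = 3
b_6 = 3
c_6 = 6
s_6 = 1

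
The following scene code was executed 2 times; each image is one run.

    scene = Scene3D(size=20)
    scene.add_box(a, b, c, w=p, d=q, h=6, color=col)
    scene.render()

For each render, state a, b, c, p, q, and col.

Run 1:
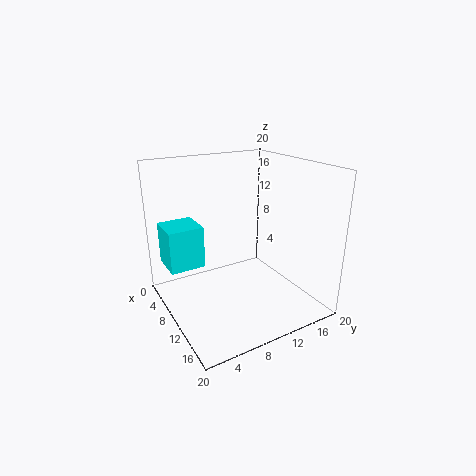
a = 2.5, b = 1, c = 5.5, p = 5, q = 5, col = 'cyan'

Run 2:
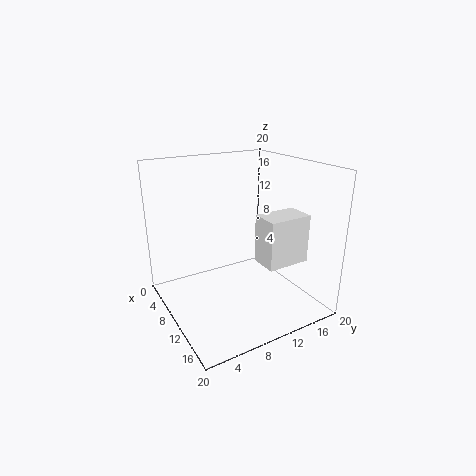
a = 15, b = 9.5, c = 9, p = 3.5, q = 5.5, col = 'white'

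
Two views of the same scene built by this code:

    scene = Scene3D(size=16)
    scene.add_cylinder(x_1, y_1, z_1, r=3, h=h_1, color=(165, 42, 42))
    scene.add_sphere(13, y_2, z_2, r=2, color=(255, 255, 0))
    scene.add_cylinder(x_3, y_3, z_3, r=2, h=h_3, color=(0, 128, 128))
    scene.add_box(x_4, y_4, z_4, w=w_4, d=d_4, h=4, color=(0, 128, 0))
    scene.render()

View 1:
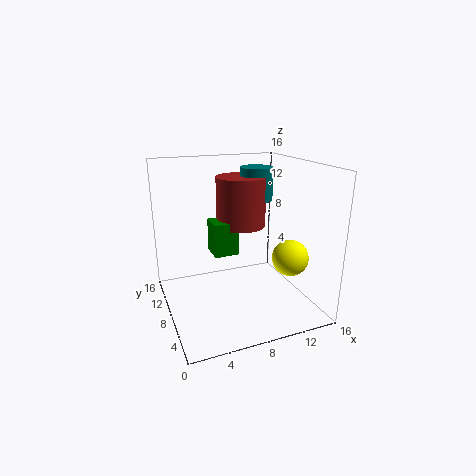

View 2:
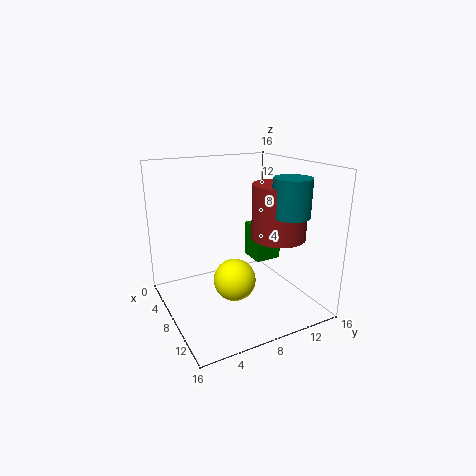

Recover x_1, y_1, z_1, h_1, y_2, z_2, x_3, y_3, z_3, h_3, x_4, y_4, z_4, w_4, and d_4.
x_1 = 10
y_1 = 12
z_1 = 8
h_1 = 6
y_2 = 5
z_2 = 6
x_3 = 12
y_3 = 12
z_3 = 11
h_3 = 4
x_4 = 6
y_4 = 10
z_4 = 5
w_4 = 3
d_4 = 3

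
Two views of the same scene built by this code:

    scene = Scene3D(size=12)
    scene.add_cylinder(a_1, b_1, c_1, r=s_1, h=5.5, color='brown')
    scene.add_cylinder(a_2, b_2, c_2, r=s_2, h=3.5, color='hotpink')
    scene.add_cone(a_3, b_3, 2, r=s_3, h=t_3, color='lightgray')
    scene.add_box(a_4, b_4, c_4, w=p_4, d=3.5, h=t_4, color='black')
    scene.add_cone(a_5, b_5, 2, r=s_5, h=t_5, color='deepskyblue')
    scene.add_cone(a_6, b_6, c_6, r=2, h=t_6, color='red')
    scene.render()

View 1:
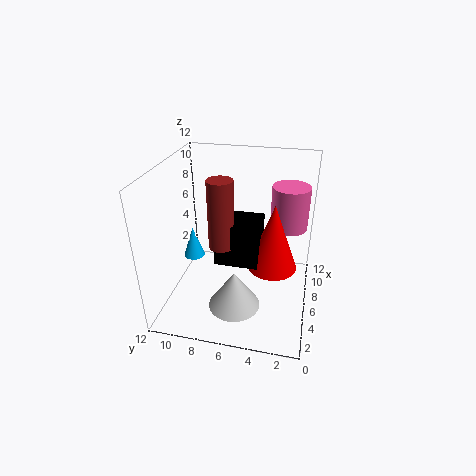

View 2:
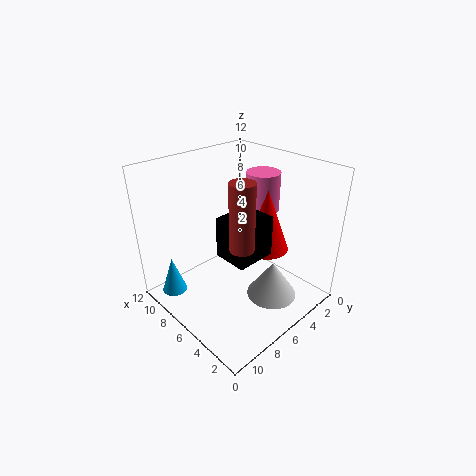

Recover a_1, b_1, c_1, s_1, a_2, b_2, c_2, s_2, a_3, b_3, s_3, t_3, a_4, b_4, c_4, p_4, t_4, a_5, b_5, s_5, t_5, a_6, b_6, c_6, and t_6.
a_1 = 4.5, b_1 = 7, c_1 = 6, s_1 = 1, a_2 = 7, b_2 = 2, c_2 = 7, s_2 = 1.5, a_3 = 2.5, b_3 = 5.5, s_3 = 2, t_3 = 3, a_4 = 4, b_4 = 4, c_4 = 4.5, p_4 = 3, t_4 = 3.5, a_5 = 8.5, b_5 = 11, s_5 = 1, t_5 = 3, a_6 = 5.5, b_6 = 3, c_6 = 4, t_6 = 5.5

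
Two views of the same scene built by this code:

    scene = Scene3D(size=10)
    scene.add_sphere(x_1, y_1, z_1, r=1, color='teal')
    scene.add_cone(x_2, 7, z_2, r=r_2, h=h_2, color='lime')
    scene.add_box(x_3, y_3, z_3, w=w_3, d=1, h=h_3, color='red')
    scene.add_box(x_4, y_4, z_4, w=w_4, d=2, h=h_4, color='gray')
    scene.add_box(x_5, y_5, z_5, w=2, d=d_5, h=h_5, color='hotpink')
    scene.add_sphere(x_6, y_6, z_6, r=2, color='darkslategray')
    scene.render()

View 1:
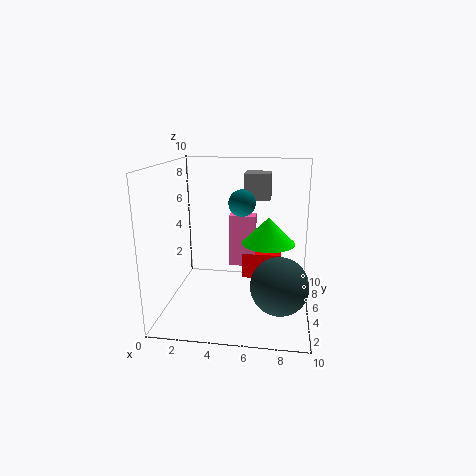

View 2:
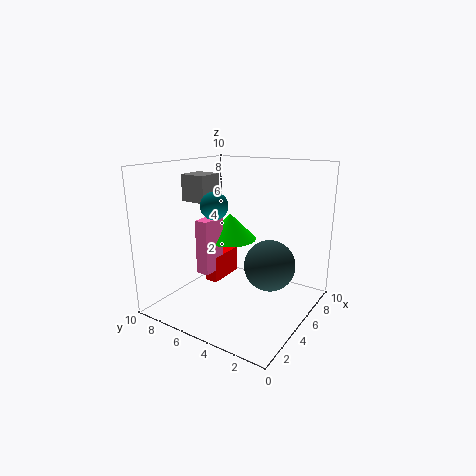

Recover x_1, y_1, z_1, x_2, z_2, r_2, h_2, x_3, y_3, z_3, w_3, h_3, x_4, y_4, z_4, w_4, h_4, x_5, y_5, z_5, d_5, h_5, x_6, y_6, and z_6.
x_1 = 5, y_1 = 7, z_1 = 7, x_2 = 7, z_2 = 4, r_2 = 2, h_2 = 2, x_3 = 5, y_3 = 7, z_3 = 1, w_3 = 3, h_3 = 2, x_4 = 5, y_4 = 8, z_4 = 7, w_4 = 2, h_4 = 2, x_5 = 4, y_5 = 7, z_5 = 2, d_5 = 1, h_5 = 4, x_6 = 8, y_6 = 4, z_6 = 2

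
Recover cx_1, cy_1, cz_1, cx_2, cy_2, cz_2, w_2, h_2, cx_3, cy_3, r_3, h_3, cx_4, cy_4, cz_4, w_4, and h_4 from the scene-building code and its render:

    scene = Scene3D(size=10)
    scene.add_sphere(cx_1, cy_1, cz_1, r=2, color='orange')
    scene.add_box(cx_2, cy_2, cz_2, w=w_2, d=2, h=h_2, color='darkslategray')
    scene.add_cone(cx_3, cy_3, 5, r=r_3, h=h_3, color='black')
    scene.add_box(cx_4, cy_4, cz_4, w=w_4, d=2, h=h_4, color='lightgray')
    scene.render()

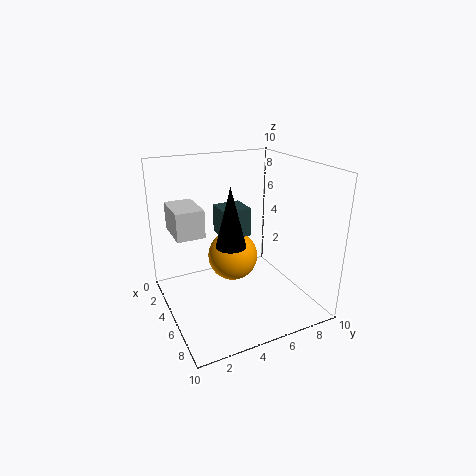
cx_1 = 2
cy_1 = 6
cz_1 = 2
cx_2 = 3
cy_2 = 4
cz_2 = 5
w_2 = 2
h_2 = 2
cx_3 = 6
cy_3 = 4
r_3 = 1
h_3 = 4
cx_4 = 1
cy_4 = 1
cz_4 = 5
w_4 = 3
h_4 = 2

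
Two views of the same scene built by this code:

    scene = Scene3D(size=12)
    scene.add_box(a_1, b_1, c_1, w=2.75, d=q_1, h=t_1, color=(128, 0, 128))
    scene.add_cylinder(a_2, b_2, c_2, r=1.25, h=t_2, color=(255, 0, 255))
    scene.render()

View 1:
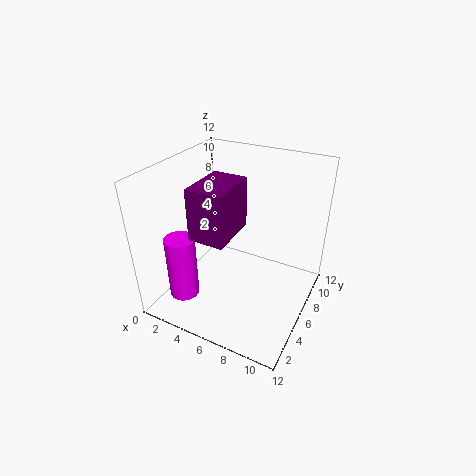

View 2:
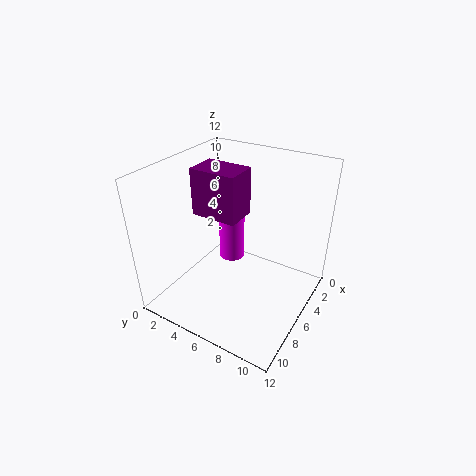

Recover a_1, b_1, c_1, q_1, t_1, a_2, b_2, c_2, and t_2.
a_1 = 4
b_1 = 2
c_1 = 7.5
q_1 = 4
t_1 = 4
a_2 = 2.25
b_2 = 3
c_2 = 1
t_2 = 5.5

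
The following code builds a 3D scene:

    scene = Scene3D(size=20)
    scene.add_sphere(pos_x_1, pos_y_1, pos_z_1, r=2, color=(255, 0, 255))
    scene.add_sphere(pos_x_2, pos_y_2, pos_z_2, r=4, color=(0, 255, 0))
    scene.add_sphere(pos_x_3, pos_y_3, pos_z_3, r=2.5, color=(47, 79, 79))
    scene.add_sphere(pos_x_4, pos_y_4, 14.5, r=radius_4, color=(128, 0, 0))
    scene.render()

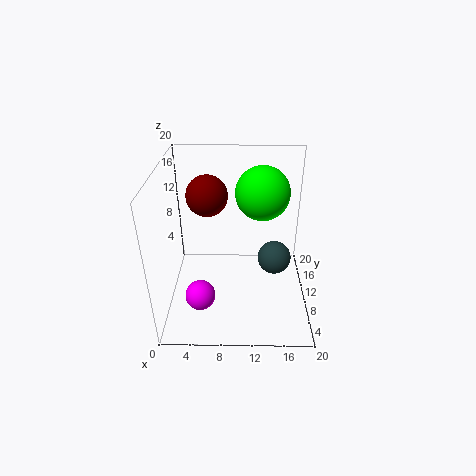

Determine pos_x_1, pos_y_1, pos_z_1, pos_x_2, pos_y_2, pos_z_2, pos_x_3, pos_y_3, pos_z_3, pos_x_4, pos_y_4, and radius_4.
pos_x_1 = 5; pos_y_1 = 5; pos_z_1 = 4; pos_x_2 = 13.5; pos_y_2 = 15; pos_z_2 = 14.5; pos_x_3 = 15.5; pos_y_3 = 12.5; pos_z_3 = 5; pos_x_4 = 5.5; pos_y_4 = 14; radius_4 = 3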